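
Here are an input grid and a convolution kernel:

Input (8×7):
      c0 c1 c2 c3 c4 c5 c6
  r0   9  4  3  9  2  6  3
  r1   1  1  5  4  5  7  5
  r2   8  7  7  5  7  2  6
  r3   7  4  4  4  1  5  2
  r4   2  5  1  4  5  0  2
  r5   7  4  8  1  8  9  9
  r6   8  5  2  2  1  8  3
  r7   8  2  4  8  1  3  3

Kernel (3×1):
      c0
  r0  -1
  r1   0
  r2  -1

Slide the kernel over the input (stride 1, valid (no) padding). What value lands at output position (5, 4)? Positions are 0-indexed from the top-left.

-9

The receptive field on the input at this output position is [8 / 1 / 1]. Elementwise product with the kernel and sum: 8·-1 + 1·-1.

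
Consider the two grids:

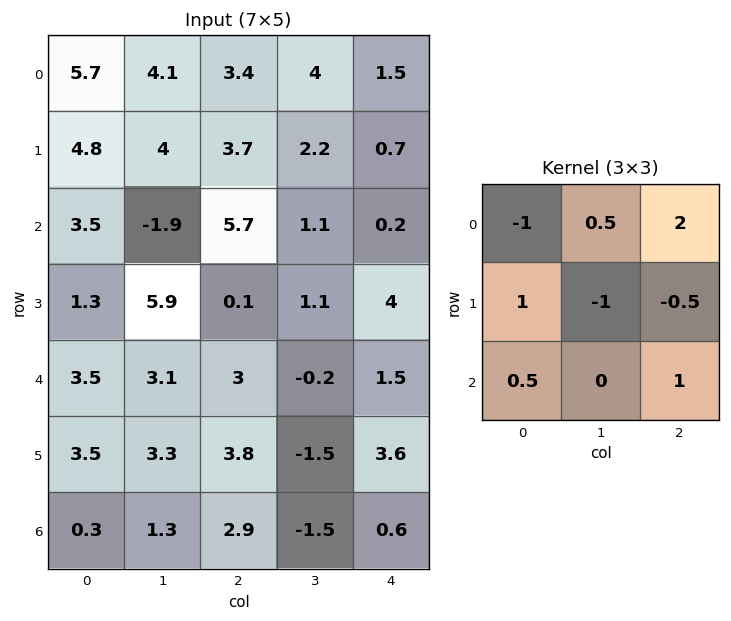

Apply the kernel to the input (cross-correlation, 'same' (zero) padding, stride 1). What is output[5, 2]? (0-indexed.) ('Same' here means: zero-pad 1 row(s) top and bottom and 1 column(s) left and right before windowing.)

The receptive field on the zero-padded input at this output position is [3.1 3 -0.2 / 3.3 3.8 -1.5 / 1.3 2.9 -1.5]. Elementwise product with the kernel and sum: 3.1·-1 + 3·0.5 + -0.2·2 + 3.3·1 + 3.8·-1 + -1.5·-0.5 + 1.3·0.5 + -1.5·1.

-2.6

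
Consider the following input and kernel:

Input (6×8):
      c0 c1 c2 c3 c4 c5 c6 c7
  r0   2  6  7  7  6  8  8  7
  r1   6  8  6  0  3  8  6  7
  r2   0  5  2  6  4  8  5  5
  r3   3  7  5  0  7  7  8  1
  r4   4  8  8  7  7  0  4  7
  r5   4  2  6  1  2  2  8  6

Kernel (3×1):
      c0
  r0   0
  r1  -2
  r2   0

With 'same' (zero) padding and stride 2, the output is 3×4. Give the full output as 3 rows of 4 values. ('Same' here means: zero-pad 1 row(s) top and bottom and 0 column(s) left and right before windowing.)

-4 -14 -12 -16
0 -4 -8 -10
-8 -16 -14 -8

Output[0,0]: The receptive field on the zero-padded input at this output position is [0 / 2 / 6]. Elementwise product with the kernel and sum: 2·-2.
Output[0,1]: The receptive field on the zero-padded input at this output position is [0 / 7 / 6]. Elementwise product with the kernel and sum: 7·-2.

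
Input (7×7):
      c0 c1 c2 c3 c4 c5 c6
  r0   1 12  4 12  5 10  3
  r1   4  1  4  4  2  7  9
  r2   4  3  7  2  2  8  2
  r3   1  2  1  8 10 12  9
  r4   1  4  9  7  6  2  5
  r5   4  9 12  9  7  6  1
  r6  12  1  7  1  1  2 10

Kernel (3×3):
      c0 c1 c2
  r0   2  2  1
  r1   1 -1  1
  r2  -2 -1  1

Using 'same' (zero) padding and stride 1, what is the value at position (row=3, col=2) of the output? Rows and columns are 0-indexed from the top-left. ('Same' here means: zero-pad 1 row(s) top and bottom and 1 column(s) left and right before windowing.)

21

The receptive field on the zero-padded input at this output position is [3 7 2 / 2 1 8 / 4 9 7]. Elementwise product with the kernel and sum: 3·2 + 7·2 + 2·1 + 2·1 + 1·-1 + 8·1 + 4·-2 + 9·-1 + 7·1.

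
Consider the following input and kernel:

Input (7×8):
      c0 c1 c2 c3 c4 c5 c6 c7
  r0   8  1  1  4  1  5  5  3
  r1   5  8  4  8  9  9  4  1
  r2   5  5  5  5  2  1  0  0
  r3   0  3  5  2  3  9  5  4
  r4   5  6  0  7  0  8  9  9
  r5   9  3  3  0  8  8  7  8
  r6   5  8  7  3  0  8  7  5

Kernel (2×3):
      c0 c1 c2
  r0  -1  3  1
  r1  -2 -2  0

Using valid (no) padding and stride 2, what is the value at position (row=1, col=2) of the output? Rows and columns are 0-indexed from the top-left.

-23

The receptive field on the input at this output position is [2 1 0 / 3 9 5]. Elementwise product with the kernel and sum: 2·-1 + 1·3 + 0·1 + 3·-2 + 9·-2.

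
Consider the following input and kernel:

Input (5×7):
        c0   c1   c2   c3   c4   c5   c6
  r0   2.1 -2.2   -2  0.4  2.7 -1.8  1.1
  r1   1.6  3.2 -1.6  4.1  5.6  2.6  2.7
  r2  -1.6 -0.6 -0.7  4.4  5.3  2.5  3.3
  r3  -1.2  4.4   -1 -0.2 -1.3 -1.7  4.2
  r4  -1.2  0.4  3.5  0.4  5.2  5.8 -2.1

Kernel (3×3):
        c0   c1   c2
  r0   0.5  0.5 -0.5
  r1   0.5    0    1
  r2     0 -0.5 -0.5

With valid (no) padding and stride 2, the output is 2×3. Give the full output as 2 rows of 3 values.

Output[0,0]: The receptive field on the input at this output position is [2.1 -2.2 -2 / 1.6 3.2 -1.6 / -1.6 -0.6 -0.7]. Elementwise product with the kernel and sum: 2.1·0.5 + -2.2·0.5 + -2·-0.5 + 1.6·0.5 + -1.6·1 + -0.6·-0.5 + -0.7·-0.5.
Output[0,1]: The receptive field on the input at this output position is [-2 0.4 2.7 / -1.6 4.1 5.6 / -0.7 4.4 5.3]. Elementwise product with the kernel and sum: -2·0.5 + 0.4·0.5 + 2.7·-0.5 + -1.6·0.5 + 5.6·1 + 4.4·-0.5 + 5.3·-0.5.

0.8 -2.2 2.5
-4.3 -5.4 3.95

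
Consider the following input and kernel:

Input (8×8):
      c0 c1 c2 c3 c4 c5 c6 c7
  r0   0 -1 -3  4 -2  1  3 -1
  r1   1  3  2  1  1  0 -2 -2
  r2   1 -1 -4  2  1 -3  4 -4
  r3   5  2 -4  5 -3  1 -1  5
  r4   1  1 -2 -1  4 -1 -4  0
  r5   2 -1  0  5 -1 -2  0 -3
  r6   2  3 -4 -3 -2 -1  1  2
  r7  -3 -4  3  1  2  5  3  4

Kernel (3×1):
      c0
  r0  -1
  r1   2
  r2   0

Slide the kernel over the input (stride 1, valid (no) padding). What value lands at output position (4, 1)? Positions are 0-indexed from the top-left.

-3

The receptive field on the input at this output position is [1 / -1 / 3]. Elementwise product with the kernel and sum: 1·-1 + -1·2.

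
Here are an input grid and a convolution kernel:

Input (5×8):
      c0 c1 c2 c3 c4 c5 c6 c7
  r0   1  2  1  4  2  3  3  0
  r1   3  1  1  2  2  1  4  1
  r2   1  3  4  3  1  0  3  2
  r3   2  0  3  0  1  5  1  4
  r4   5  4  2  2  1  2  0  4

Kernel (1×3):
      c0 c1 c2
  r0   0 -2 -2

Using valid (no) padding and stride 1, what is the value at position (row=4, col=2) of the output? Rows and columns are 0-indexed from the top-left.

-6

The receptive field on the input at this output position is [2 2 1]. Elementwise product with the kernel and sum: 2·-2 + 1·-2.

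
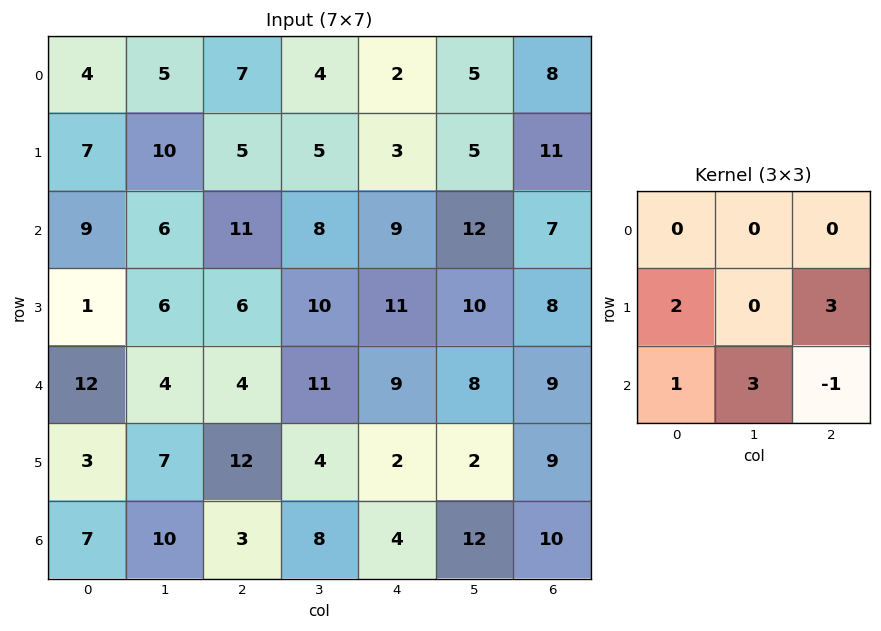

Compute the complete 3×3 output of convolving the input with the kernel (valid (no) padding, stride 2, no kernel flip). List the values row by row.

Output[0,0]: The receptive field on the input at this output position is [4 5 7 / 7 10 5 / 9 6 11]. Elementwise product with the kernel and sum: 7·2 + 5·3 + 9·1 + 6·3 + 11·-1.

45 45 77
40 73 70
76 53 61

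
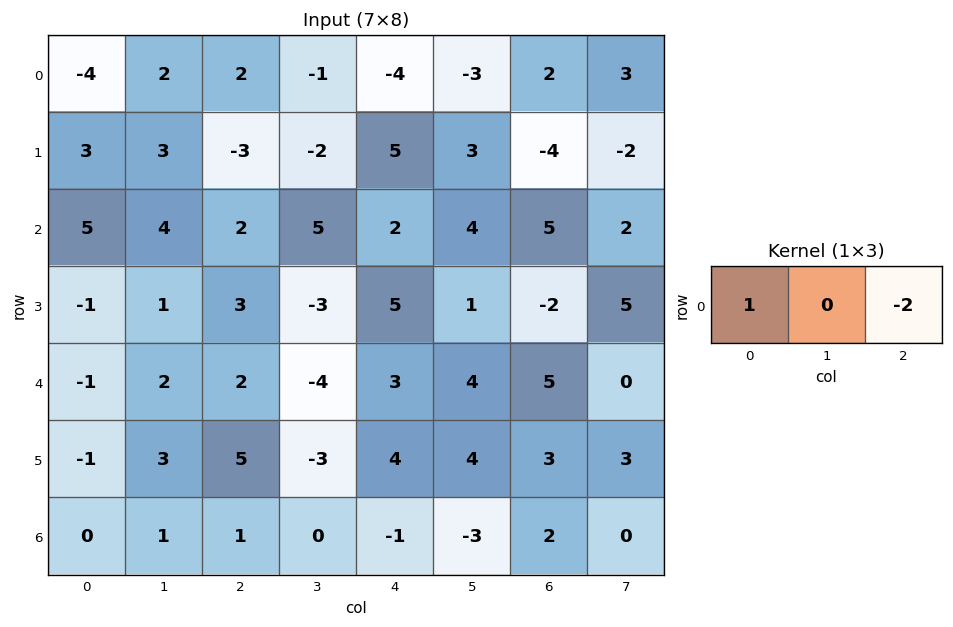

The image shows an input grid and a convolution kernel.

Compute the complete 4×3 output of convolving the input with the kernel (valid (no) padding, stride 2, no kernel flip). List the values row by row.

-8 10 -8
1 -2 -8
-5 -4 -7
-2 3 -5

Output[0,0]: The receptive field on the input at this output position is [-4 2 2]. Elementwise product with the kernel and sum: -4·1 + 2·-2.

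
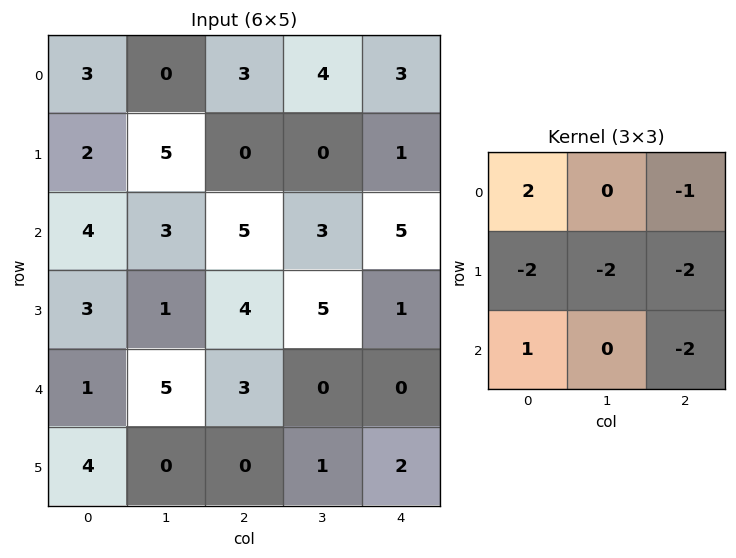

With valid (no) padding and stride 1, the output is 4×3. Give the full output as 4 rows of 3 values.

Output[0,0]: The receptive field on the input at this output position is [3 0 3 / 2 5 0 / 4 3 5]. Elementwise product with the kernel and sum: 3·2 + 3·-1 + 2·-2 + 5·-2 + 0·-2 + 4·1 + 5·-2.

-17 -17 -4
-25 -21 -25
-18 -12 -12
-12 -21 -3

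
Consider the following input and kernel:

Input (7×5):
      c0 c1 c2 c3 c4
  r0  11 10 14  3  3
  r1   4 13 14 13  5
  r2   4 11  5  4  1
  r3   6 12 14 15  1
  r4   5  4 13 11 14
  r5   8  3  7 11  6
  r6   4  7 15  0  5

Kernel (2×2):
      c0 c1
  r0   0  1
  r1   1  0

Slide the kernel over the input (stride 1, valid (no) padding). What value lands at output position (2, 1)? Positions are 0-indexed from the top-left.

The receptive field on the input at this output position is [11 5 / 12 14]. Elementwise product with the kernel and sum: 5·1 + 12·1.

17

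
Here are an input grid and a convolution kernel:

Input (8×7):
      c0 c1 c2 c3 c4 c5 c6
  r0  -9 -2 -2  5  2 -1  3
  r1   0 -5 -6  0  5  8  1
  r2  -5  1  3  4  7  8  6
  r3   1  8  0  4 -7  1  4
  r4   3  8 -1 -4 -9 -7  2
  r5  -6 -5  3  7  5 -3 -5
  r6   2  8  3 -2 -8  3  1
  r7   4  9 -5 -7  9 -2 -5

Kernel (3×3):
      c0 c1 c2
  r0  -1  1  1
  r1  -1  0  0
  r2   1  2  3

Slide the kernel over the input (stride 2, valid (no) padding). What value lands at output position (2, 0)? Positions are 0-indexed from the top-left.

37

The receptive field on the input at this output position is [3 8 -1 / -6 -5 3 / 2 8 3]. Elementwise product with the kernel and sum: 3·-1 + 8·1 + -1·1 + -6·-1 + 2·1 + 8·2 + 3·3.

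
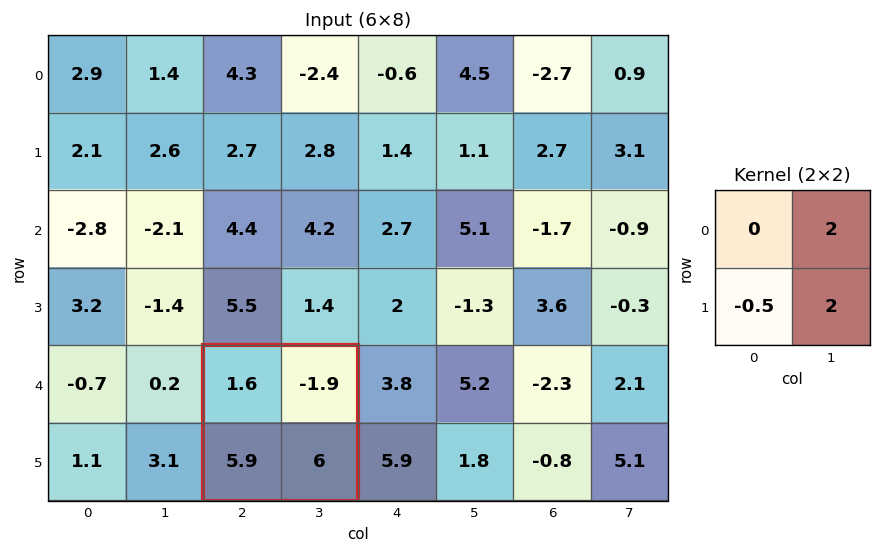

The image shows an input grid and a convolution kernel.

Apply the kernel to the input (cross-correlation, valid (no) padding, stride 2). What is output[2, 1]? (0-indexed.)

The receptive field on the input at this output position is [1.6 -1.9 / 5.9 6]. Elementwise product with the kernel and sum: -1.9·2 + 5.9·-0.5 + 6·2.

5.25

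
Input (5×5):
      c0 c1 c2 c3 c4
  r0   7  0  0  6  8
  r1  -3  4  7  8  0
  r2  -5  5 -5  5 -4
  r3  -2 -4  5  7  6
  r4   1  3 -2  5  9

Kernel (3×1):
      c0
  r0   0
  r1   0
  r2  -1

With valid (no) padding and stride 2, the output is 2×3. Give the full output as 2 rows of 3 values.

5 5 4
-1 2 -9

Output[0,0]: The receptive field on the input at this output position is [7 / -3 / -5]. Elementwise product with the kernel and sum: -5·-1.
Output[0,1]: The receptive field on the input at this output position is [0 / 7 / -5]. Elementwise product with the kernel and sum: -5·-1.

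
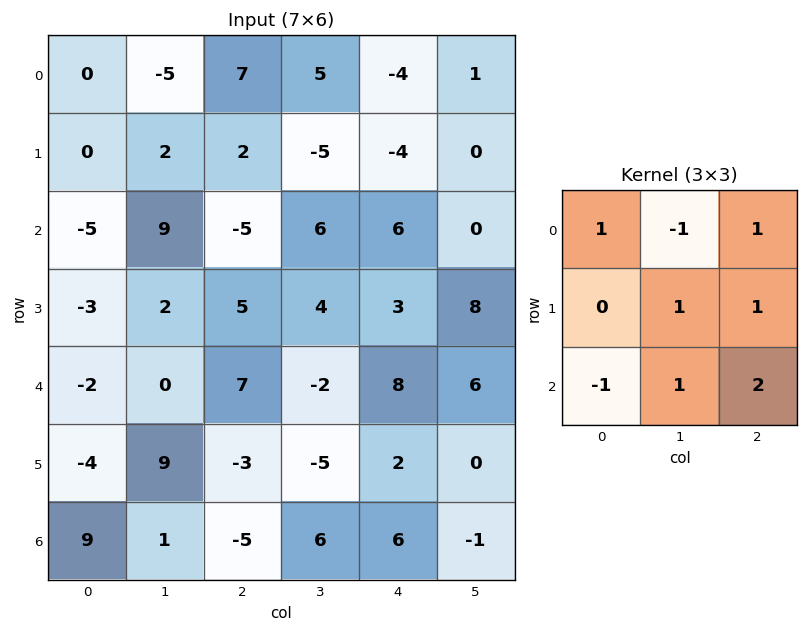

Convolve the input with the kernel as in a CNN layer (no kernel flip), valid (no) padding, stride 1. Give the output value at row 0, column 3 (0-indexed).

The receptive field on the input at this output position is [5 -4 1 / -5 -4 0 / 6 6 0]. Elementwise product with the kernel and sum: 5·1 + -4·-1 + 1·1 + -4·1 + 0·1 + 6·-1 + 6·1 + 0·2.

6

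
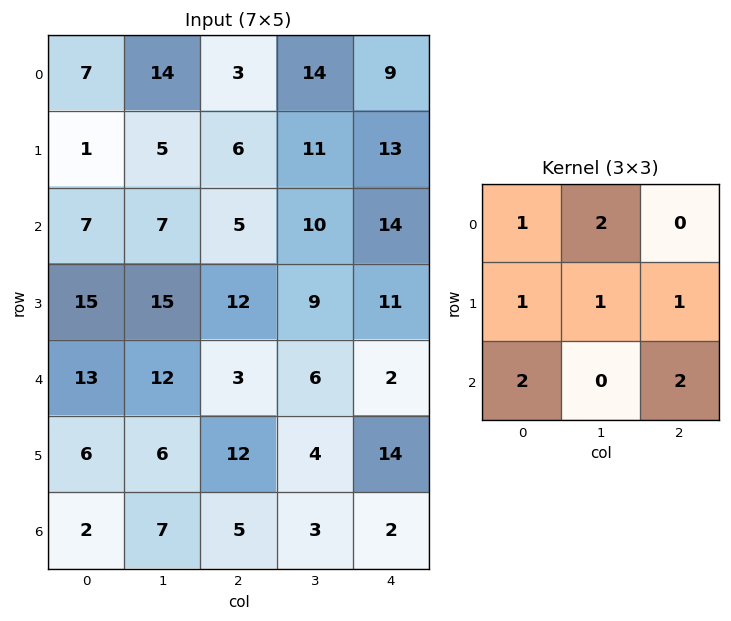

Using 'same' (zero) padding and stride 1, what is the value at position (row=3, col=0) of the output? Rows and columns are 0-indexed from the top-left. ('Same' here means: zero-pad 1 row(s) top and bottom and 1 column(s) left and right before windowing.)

The receptive field on the zero-padded input at this output position is [0 7 7 / 0 15 15 / 0 13 12]. Elementwise product with the kernel and sum: 0·1 + 7·2 + 0·1 + 15·1 + 15·1 + 0·2 + 12·2.

68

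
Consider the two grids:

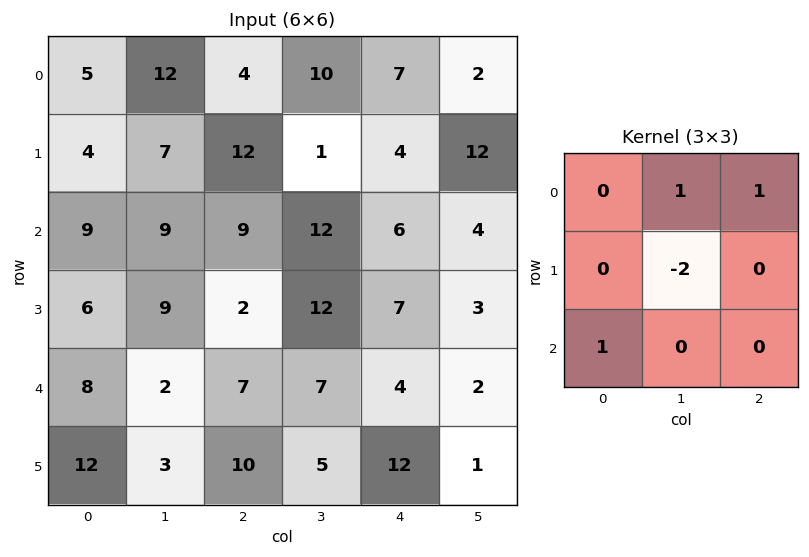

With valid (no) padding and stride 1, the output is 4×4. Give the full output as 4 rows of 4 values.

Output[0,0]: The receptive field on the input at this output position is [5 12 4 / 4 7 12 / 9 9 9]. Elementwise product with the kernel and sum: 12·1 + 4·1 + 7·-2 + 9·1.
Output[0,1]: The receptive field on the input at this output position is [12 4 10 / 7 12 1 / 9 9 12]. Elementwise product with the kernel and sum: 4·1 + 10·1 + 12·-2 + 9·1.

11 -1 24 13
7 4 -17 16
8 19 1 3
19 3 15 7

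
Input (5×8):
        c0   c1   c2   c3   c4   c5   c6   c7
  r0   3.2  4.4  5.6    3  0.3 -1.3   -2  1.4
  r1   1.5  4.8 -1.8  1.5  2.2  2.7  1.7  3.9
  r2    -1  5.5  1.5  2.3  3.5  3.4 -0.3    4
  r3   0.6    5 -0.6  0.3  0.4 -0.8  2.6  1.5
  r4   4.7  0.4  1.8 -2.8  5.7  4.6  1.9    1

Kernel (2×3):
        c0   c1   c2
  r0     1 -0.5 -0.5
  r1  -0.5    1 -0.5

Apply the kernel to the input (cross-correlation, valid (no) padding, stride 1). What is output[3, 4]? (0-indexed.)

0.3

The receptive field on the input at this output position is [0.4 -0.8 2.6 / 5.7 4.6 1.9]. Elementwise product with the kernel and sum: 0.4·1 + -0.8·-0.5 + 2.6·-0.5 + 5.7·-0.5 + 4.6·1 + 1.9·-0.5.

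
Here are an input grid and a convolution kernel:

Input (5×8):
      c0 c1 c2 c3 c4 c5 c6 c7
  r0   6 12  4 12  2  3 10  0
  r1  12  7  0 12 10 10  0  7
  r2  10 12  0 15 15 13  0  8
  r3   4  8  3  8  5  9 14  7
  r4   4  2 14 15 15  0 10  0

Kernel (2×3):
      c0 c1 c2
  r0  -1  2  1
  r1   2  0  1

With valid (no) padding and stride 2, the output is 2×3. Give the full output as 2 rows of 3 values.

Output[0,0]: The receptive field on the input at this output position is [6 12 4 / 12 7 0]. Elementwise product with the kernel and sum: 6·-1 + 12·2 + 4·1 + 12·2 + 0·1.

46 32 34
25 56 35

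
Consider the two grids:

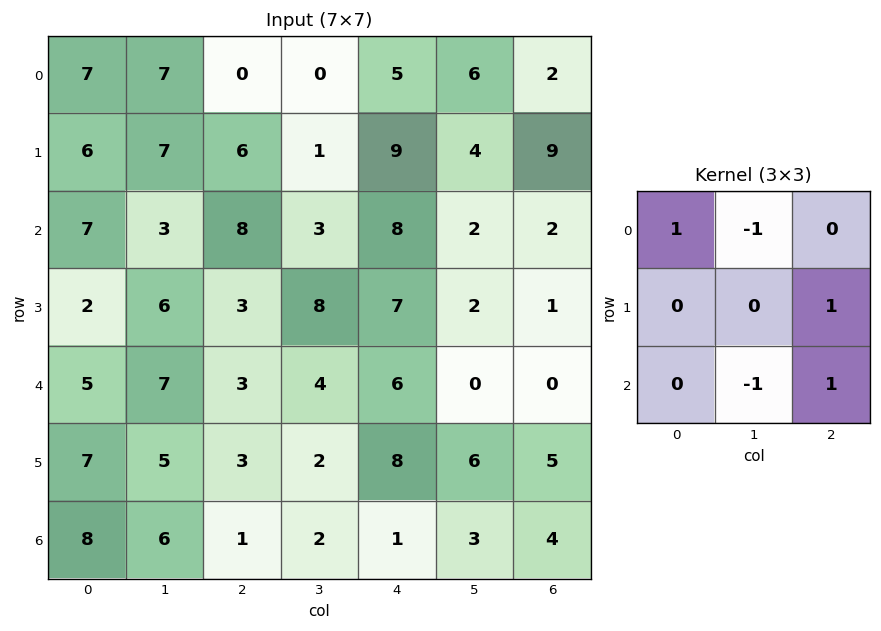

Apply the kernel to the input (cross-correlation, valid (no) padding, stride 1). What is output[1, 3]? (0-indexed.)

The receptive field on the input at this output position is [1 9 4 / 3 8 2 / 8 7 2]. Elementwise product with the kernel and sum: 1·1 + 9·-1 + 2·1 + 7·-1 + 2·1.

-11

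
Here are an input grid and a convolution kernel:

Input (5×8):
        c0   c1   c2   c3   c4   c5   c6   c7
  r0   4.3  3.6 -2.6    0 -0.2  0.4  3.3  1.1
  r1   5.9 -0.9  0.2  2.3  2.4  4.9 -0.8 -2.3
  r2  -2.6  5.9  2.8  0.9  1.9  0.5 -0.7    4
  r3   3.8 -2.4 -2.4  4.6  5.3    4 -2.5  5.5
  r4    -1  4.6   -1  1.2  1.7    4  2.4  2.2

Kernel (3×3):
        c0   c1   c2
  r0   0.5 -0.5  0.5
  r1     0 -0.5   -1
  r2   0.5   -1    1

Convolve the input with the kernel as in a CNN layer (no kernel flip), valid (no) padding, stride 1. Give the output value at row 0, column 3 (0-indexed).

-6.75

The receptive field on the input at this output position is [0 -0.2 0.4 / 2.3 2.4 4.9 / 0.9 1.9 0.5]. Elementwise product with the kernel and sum: 0·0.5 + -0.2·-0.5 + 0.4·0.5 + 2.4·-0.5 + 4.9·-1 + 0.9·0.5 + 1.9·-1 + 0.5·1.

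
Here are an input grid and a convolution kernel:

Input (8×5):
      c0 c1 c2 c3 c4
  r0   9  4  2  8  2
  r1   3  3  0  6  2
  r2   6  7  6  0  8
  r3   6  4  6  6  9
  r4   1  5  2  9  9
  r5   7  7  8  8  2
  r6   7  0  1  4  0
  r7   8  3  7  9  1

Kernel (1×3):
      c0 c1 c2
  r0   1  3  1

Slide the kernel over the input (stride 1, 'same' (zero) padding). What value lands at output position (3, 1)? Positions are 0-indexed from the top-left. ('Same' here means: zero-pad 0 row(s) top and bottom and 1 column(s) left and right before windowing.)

24

The receptive field on the zero-padded input at this output position is [6 4 6]. Elementwise product with the kernel and sum: 6·1 + 4·3 + 6·1.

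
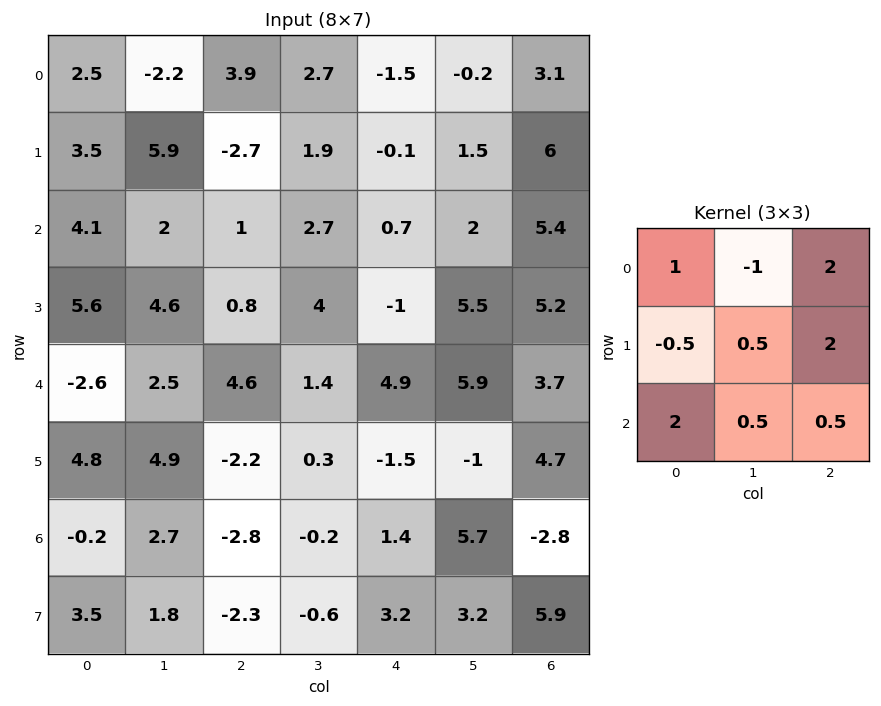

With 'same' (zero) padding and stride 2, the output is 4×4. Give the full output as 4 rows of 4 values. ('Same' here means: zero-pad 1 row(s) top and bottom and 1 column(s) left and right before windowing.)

Output[0,0]: The receptive field on the zero-padded input at this output position is [0 0 0 / 0 2.5 -2.2 / 0 3.5 5.9]. Elementwise product with the kernel and sum: 0·1 + 0·-1 + 0·2 + 0·-0.5 + 2.5·0.5 + -2.2·2 + 0·2 + 3.5·0.5 + 5.9·0.5.
Output[0,1]: The receptive field on the zero-padded input at this output position is [0 0 0 / -2.2 3.9 2.7 / 5.9 -2.7 1.9]. Elementwise product with the kernel and sum: 0·1 + 0·-1 + 0·2 + -2.2·-0.5 + 3.9·0.5 + 2.7·2 + 5.9·2 + -2.7·0.5 + 1.9·0.5.

1.55 19.85 2 7.65
19.45 28.9 18.25 10.8
12.15 24.5 28.9 -0.45
12.95 6.7 14 -0.6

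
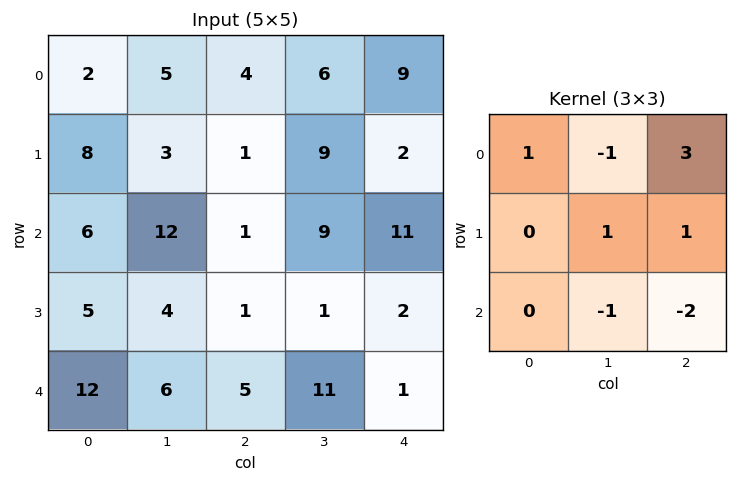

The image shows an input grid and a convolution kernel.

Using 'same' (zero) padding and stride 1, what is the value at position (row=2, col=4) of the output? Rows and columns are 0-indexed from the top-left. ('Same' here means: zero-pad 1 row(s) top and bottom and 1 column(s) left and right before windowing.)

The receptive field on the zero-padded input at this output position is [9 2 0 / 9 11 0 / 1 2 0]. Elementwise product with the kernel and sum: 9·1 + 2·-1 + 0·3 + 11·1 + 0·1 + 2·-1 + 0·-2.

16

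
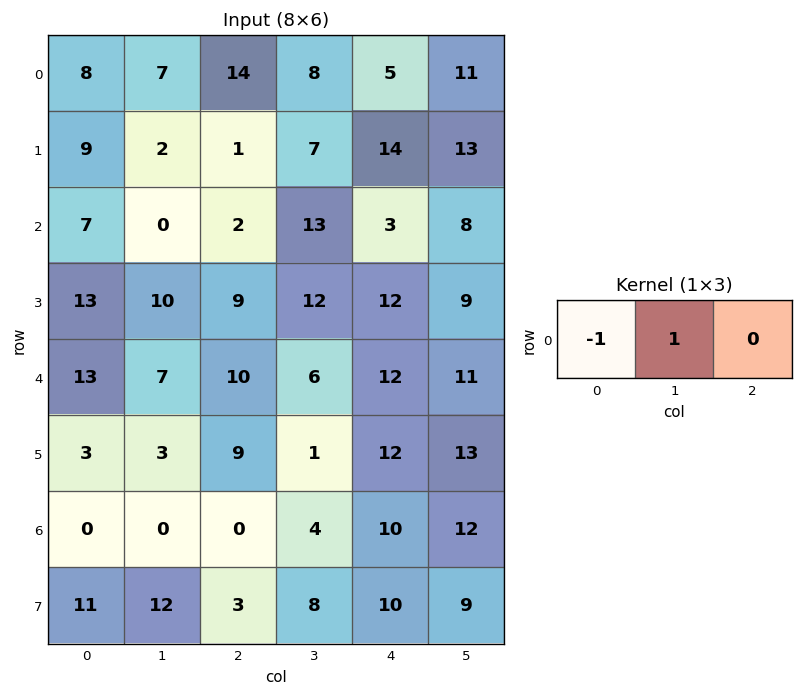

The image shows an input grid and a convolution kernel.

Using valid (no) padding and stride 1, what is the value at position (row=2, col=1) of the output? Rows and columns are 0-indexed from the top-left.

2

The receptive field on the input at this output position is [0 2 13]. Elementwise product with the kernel and sum: 0·-1 + 2·1.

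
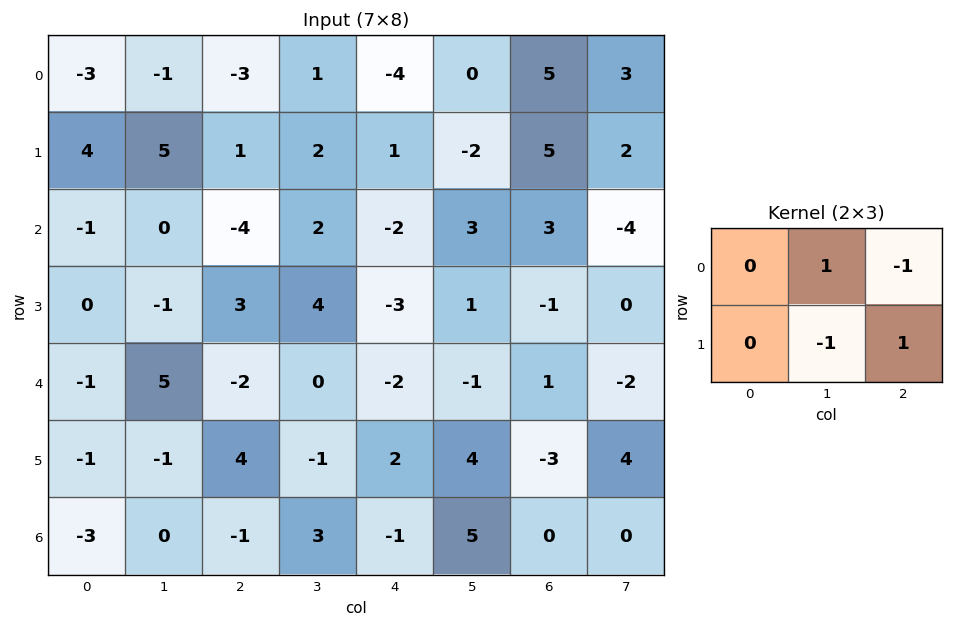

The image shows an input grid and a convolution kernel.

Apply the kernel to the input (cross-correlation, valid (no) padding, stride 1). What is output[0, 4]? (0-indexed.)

2

The receptive field on the input at this output position is [-4 0 5 / 1 -2 5]. Elementwise product with the kernel and sum: 0·1 + 5·-1 + -2·-1 + 5·1.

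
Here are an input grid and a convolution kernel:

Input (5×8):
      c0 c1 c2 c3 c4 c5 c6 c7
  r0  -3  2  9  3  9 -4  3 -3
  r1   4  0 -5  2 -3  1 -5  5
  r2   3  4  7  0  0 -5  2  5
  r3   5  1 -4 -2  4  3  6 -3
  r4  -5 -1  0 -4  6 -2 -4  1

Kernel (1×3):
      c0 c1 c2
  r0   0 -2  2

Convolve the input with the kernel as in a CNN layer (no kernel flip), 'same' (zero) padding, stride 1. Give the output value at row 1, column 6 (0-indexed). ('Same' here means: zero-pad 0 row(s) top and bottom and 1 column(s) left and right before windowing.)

20

The receptive field on the zero-padded input at this output position is [1 -5 5]. Elementwise product with the kernel and sum: -5·-2 + 5·2.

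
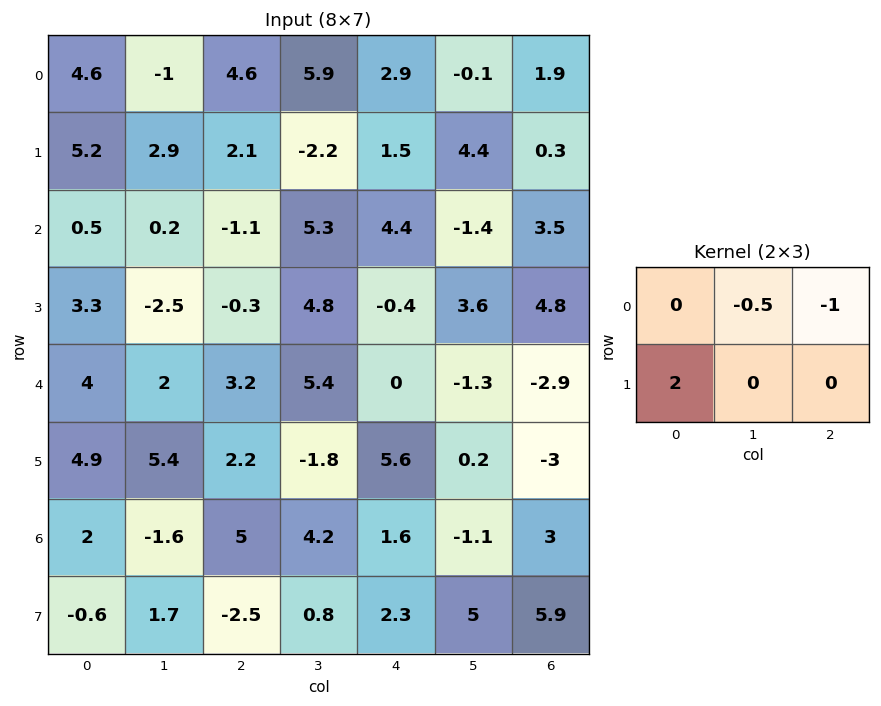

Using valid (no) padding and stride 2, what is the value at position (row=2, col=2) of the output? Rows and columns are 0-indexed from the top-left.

The receptive field on the input at this output position is [0 -1.3 -2.9 / 5.6 0.2 -3]. Elementwise product with the kernel and sum: -1.3·-0.5 + -2.9·-1 + 5.6·2.

14.75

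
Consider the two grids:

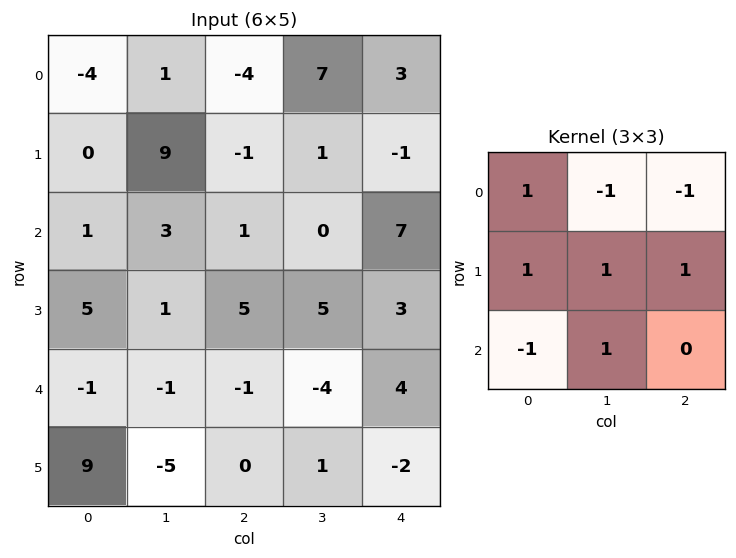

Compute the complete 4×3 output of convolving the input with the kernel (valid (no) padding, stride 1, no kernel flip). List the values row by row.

9 5 -16
-7 17 7
8 13 4
-18 -10 -3

Output[0,0]: The receptive field on the input at this output position is [-4 1 -4 / 0 9 -1 / 1 3 1]. Elementwise product with the kernel and sum: -4·1 + 1·-1 + -4·-1 + 0·1 + 9·1 + -1·1 + 1·-1 + 3·1.
Output[0,1]: The receptive field on the input at this output position is [1 -4 7 / 9 -1 1 / 3 1 0]. Elementwise product with the kernel and sum: 1·1 + -4·-1 + 7·-1 + 9·1 + -1·1 + 1·1 + 3·-1 + 1·1.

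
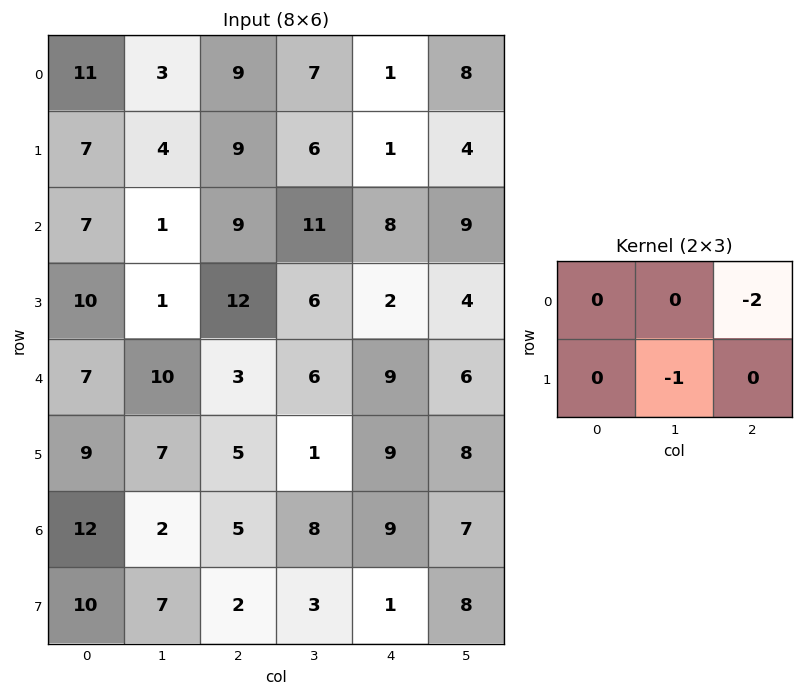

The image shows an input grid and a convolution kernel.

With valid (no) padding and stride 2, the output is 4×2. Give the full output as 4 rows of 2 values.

-22 -8
-19 -22
-13 -19
-17 -21

Output[0,0]: The receptive field on the input at this output position is [11 3 9 / 7 4 9]. Elementwise product with the kernel and sum: 9·-2 + 4·-1.
Output[0,1]: The receptive field on the input at this output position is [9 7 1 / 9 6 1]. Elementwise product with the kernel and sum: 1·-2 + 6·-1.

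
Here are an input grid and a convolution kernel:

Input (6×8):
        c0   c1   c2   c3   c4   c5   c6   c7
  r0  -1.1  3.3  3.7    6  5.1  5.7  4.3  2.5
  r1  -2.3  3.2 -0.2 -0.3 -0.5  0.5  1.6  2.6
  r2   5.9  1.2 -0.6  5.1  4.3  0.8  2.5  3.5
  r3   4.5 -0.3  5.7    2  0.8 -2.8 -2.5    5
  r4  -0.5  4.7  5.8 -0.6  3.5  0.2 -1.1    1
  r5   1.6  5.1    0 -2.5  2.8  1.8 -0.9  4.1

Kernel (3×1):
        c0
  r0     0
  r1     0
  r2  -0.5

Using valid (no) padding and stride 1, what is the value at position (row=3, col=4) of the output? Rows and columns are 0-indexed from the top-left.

-1.4

The receptive field on the input at this output position is [0.8 / 3.5 / 2.8]. Elementwise product with the kernel and sum: 2.8·-0.5.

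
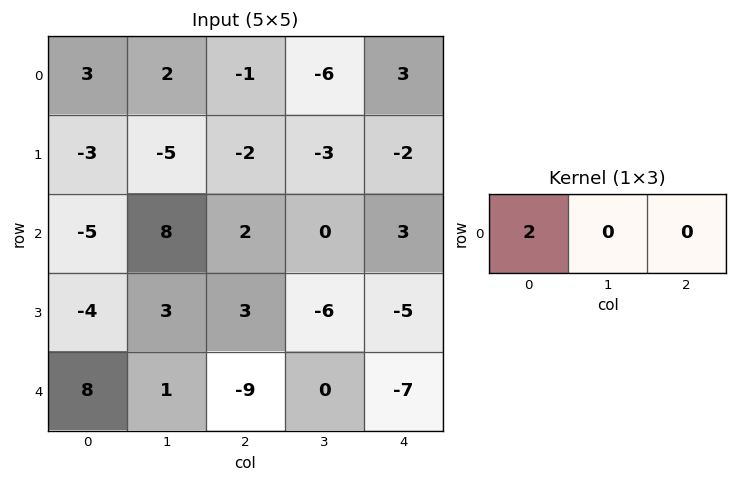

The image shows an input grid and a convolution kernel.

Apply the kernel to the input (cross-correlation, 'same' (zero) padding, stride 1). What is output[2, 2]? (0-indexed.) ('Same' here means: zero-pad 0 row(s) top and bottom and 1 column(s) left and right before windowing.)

16

The receptive field on the zero-padded input at this output position is [8 2 0]. Elementwise product with the kernel and sum: 8·2.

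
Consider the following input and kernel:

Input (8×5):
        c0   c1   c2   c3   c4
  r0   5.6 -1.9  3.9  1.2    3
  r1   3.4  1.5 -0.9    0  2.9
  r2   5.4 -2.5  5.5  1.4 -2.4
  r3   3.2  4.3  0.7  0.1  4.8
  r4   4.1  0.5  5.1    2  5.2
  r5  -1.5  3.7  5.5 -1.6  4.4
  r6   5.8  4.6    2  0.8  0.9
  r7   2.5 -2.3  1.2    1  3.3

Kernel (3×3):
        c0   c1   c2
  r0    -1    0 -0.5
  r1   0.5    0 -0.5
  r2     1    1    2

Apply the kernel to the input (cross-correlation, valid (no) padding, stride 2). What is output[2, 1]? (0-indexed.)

-2.55

The receptive field on the input at this output position is [5.1 2 5.2 / 5.5 -1.6 4.4 / 2 0.8 0.9]. Elementwise product with the kernel and sum: 5.1·-1 + 5.2·-0.5 + 5.5·0.5 + 4.4·-0.5 + 2·1 + 0.8·1 + 0.9·2.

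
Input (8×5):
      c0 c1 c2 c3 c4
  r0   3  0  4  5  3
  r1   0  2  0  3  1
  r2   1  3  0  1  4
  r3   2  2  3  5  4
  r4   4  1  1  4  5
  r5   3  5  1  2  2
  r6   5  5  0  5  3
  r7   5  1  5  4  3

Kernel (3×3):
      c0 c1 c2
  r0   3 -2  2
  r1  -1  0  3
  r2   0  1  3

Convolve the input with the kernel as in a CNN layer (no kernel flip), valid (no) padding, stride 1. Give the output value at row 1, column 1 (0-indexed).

30

The receptive field on the input at this output position is [2 0 3 / 3 0 1 / 2 3 5]. Elementwise product with the kernel and sum: 2·3 + 0·-2 + 3·2 + 3·-1 + 1·3 + 3·1 + 5·3.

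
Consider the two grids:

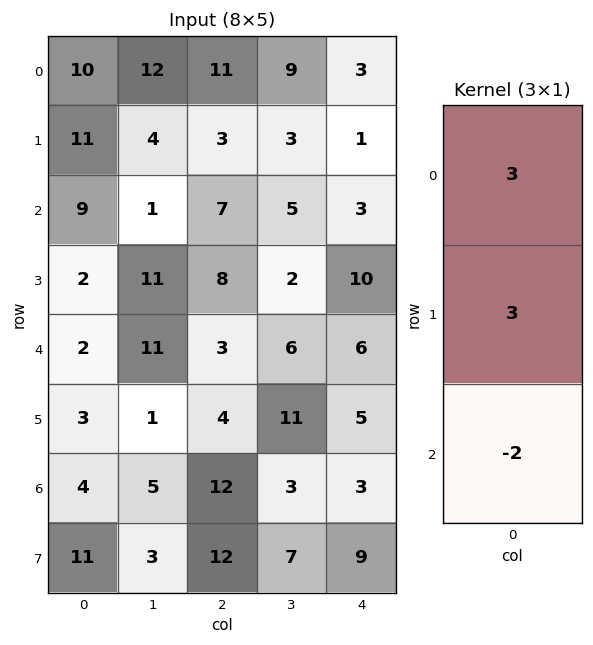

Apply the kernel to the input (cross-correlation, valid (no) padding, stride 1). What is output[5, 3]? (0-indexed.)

The receptive field on the input at this output position is [11 / 3 / 7]. Elementwise product with the kernel and sum: 11·3 + 3·3 + 7·-2.

28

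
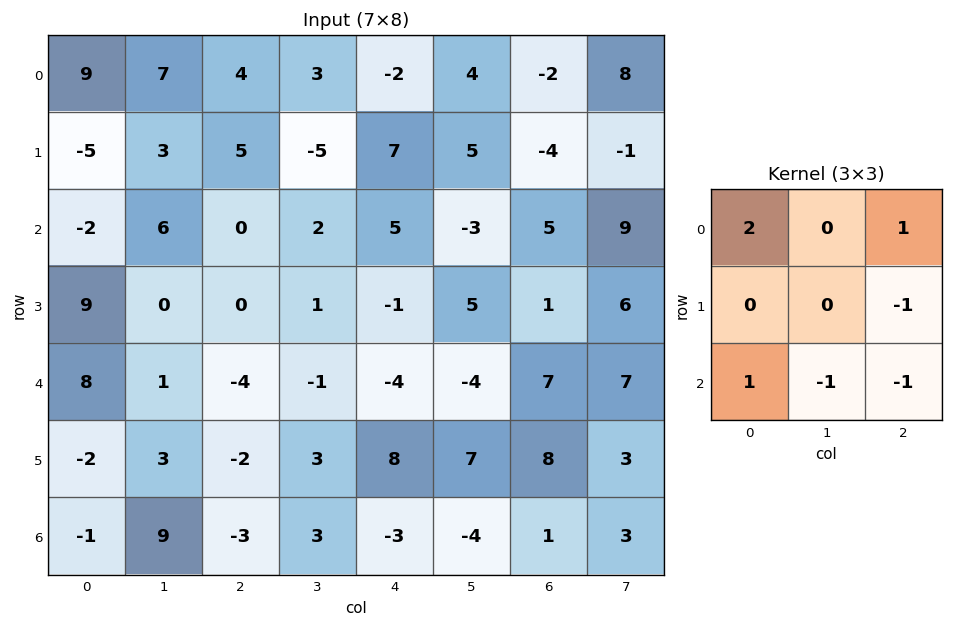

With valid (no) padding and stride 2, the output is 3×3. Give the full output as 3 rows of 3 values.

Output[0,0]: The receptive field on the input at this output position is [9 7 4 / -5 3 5 / -2 6 0]. Elementwise product with the kernel and sum: 9·2 + 4·1 + 5·-1 + -2·1 + 6·-1 + 0·-1.

9 -8 1
7 7 7
7 -23 -9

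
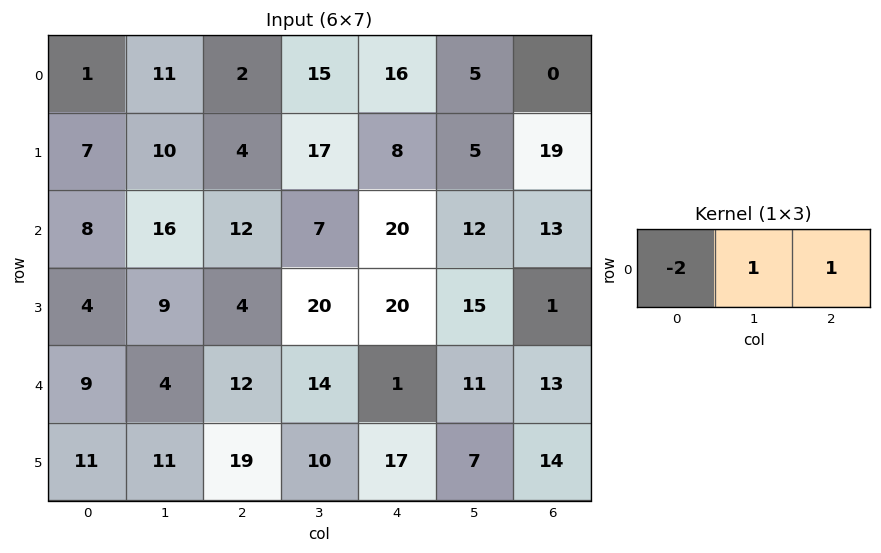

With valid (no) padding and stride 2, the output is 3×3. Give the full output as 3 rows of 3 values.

Output[0,0]: The receptive field on the input at this output position is [1 11 2]. Elementwise product with the kernel and sum: 1·-2 + 11·1 + 2·1.
Output[0,1]: The receptive field on the input at this output position is [2 15 16]. Elementwise product with the kernel and sum: 2·-2 + 15·1 + 16·1.

11 27 -27
12 3 -15
-2 -9 22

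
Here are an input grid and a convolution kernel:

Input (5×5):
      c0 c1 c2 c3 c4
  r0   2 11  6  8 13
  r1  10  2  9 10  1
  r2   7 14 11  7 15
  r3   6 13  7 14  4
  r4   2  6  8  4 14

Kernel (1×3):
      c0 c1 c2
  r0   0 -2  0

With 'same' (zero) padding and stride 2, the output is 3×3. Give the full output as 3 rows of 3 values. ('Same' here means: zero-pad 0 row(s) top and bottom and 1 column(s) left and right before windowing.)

Output[0,0]: The receptive field on the zero-padded input at this output position is [0 2 11]. Elementwise product with the kernel and sum: 2·-2.
Output[0,1]: The receptive field on the zero-padded input at this output position is [11 6 8]. Elementwise product with the kernel and sum: 6·-2.

-4 -12 -26
-14 -22 -30
-4 -16 -28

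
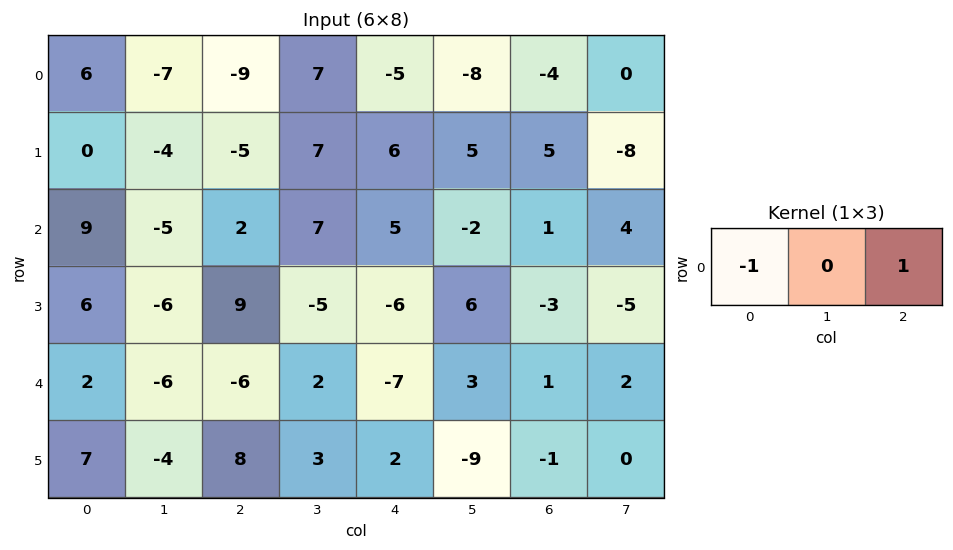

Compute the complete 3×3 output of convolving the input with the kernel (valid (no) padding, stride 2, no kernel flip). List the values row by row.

Output[0,0]: The receptive field on the input at this output position is [6 -7 -9]. Elementwise product with the kernel and sum: 6·-1 + -9·1.

-15 4 1
-7 3 -4
-8 -1 8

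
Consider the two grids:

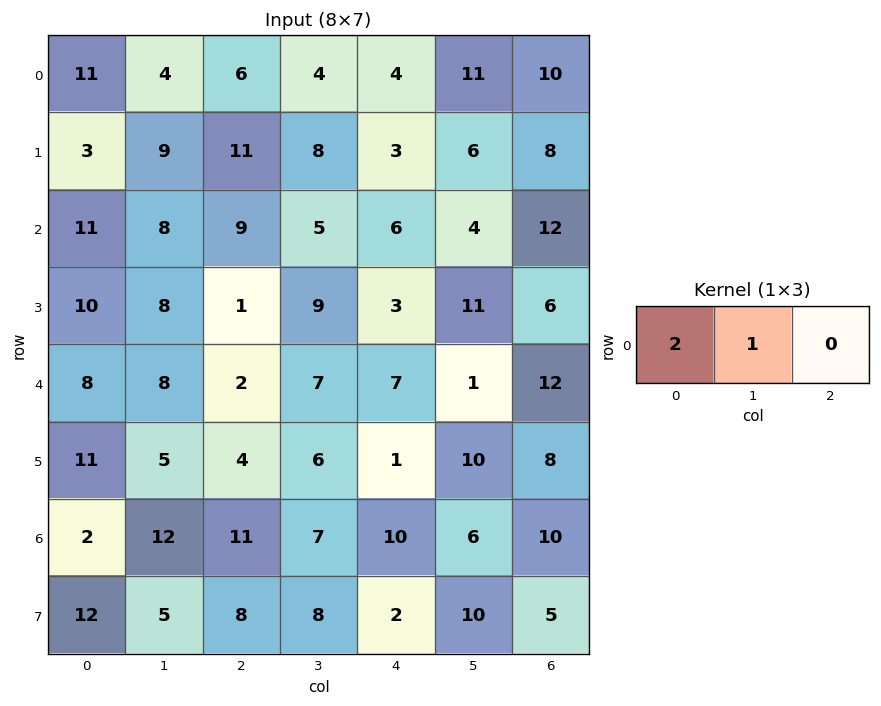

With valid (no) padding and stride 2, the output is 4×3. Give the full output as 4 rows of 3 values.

Output[0,0]: The receptive field on the input at this output position is [11 4 6]. Elementwise product with the kernel and sum: 11·2 + 4·1.
Output[0,1]: The receptive field on the input at this output position is [6 4 4]. Elementwise product with the kernel and sum: 6·2 + 4·1.

26 16 19
30 23 16
24 11 15
16 29 26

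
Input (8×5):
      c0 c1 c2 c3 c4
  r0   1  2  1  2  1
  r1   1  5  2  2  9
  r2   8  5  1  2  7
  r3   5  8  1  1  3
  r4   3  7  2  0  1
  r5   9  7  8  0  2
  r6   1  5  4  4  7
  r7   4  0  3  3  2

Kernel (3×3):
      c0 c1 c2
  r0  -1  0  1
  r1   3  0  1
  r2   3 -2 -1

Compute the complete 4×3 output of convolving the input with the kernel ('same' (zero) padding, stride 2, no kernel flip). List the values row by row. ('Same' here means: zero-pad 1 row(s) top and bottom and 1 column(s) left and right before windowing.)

Output[0,0]: The receptive field on the zero-padded input at this output position is [0 0 0 / 0 1 2 / 0 1 5]. Elementwise product with the kernel and sum: 0·-1 + 0·1 + 0·3 + 2·1 + 0·3 + 1·-2 + 5·-1.
Output[0,1]: The receptive field on the zero-padded input at this output position is [0 0 0 / 2 1 2 / 5 2 2]. Elementwise product with the kernel and sum: 0·-1 + 0·1 + 2·3 + 2·1 + 5·3 + 2·-2 + 2·-1.

-5 17 -6
-8 35 1
-10 19 -5
4 3 17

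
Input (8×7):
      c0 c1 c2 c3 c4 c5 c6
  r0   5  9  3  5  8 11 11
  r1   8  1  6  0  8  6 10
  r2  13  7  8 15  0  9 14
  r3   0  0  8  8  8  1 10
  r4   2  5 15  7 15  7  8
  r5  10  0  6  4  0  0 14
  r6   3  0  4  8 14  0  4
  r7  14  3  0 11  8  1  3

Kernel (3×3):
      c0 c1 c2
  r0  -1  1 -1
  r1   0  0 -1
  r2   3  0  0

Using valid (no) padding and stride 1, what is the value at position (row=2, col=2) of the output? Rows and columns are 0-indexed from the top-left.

The receptive field on the input at this output position is [8 15 0 / 8 8 8 / 15 7 15]. Elementwise product with the kernel and sum: 8·-1 + 15·1 + 0·-1 + 8·-1 + 15·3.

44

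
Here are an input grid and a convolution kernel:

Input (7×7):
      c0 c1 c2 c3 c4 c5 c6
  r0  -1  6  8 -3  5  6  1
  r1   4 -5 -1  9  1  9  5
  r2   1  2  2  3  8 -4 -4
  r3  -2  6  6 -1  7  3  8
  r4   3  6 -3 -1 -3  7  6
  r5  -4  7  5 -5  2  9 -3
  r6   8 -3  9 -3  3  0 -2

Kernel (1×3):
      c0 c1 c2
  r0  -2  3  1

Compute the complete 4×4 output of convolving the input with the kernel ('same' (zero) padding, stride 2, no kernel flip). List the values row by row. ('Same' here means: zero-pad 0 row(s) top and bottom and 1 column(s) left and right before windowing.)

3 9 27 -9
5 5 14 -4
15 -22 0 4
21 30 15 -6

Output[0,0]: The receptive field on the zero-padded input at this output position is [0 -1 6]. Elementwise product with the kernel and sum: 0·-2 + -1·3 + 6·1.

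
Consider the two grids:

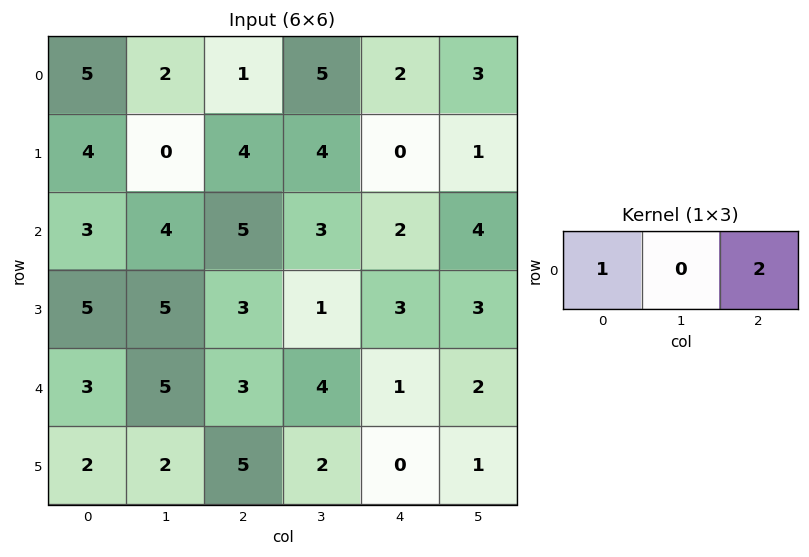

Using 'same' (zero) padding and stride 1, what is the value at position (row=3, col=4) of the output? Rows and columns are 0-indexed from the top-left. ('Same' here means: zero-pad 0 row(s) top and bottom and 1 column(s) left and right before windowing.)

7

The receptive field on the zero-padded input at this output position is [1 3 3]. Elementwise product with the kernel and sum: 1·1 + 3·2.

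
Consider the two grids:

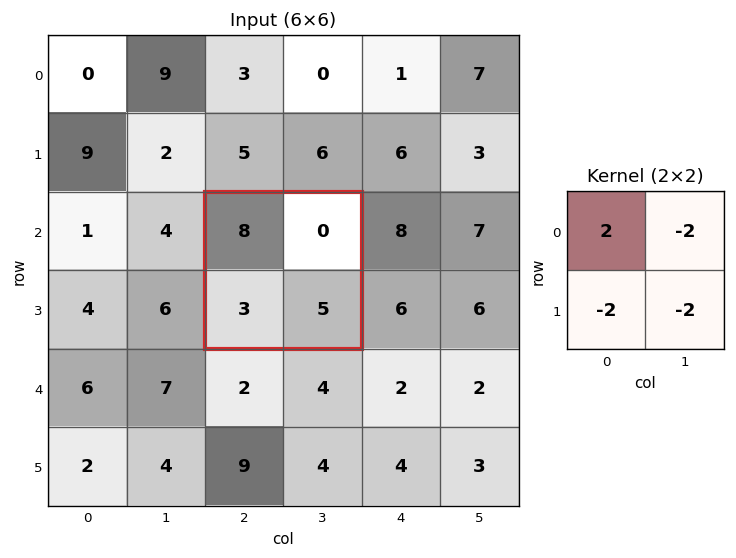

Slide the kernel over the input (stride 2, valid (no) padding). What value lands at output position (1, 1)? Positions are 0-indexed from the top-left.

0

The receptive field on the input at this output position is [8 0 / 3 5]. Elementwise product with the kernel and sum: 8·2 + 0·-2 + 3·-2 + 5·-2.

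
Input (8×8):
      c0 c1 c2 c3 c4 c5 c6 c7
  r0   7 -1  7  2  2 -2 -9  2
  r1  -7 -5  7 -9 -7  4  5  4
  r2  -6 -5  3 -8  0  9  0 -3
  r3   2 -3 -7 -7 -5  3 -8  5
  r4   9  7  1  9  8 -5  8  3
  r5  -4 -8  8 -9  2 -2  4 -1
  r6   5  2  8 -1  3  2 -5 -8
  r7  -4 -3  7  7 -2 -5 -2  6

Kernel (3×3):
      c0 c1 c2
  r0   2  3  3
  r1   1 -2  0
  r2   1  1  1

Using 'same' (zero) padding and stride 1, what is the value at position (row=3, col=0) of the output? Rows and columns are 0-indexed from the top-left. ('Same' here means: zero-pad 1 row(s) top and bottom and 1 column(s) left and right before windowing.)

-21

The receptive field on the zero-padded input at this output position is [0 -6 -5 / 0 2 -3 / 0 9 7]. Elementwise product with the kernel and sum: 0·2 + -6·3 + -5·3 + 0·1 + 2·-2 + 0·1 + 9·1 + 7·1.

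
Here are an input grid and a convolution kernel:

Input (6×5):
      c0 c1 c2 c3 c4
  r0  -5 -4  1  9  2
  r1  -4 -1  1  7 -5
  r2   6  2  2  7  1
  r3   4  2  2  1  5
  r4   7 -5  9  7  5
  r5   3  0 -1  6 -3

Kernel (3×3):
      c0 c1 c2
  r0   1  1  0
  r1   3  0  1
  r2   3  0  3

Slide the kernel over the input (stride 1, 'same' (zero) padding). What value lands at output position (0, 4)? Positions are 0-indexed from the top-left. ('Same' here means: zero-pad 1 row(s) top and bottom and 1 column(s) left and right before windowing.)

48

The receptive field on the zero-padded input at this output position is [0 0 0 / 9 2 0 / 7 -5 0]. Elementwise product with the kernel and sum: 0·1 + 0·1 + 9·3 + 0·1 + 7·3 + 0·3.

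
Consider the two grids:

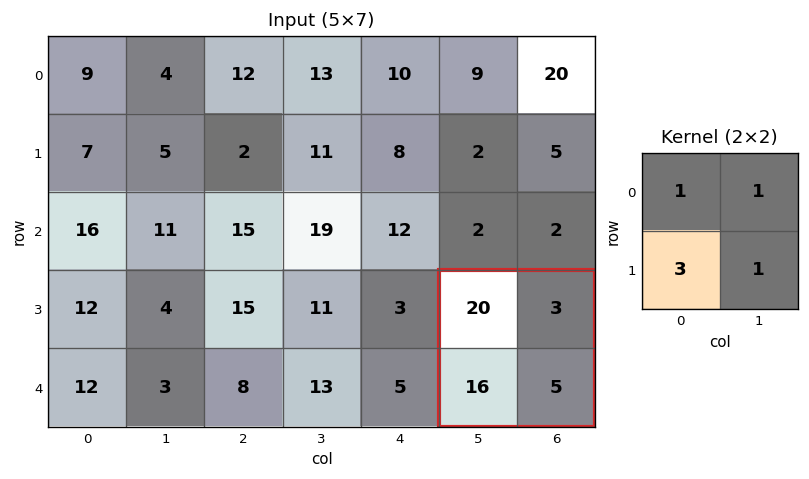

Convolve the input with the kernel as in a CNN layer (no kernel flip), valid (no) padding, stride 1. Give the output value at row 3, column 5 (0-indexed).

The receptive field on the input at this output position is [20 3 / 16 5]. Elementwise product with the kernel and sum: 20·1 + 3·1 + 16·3 + 5·1.

76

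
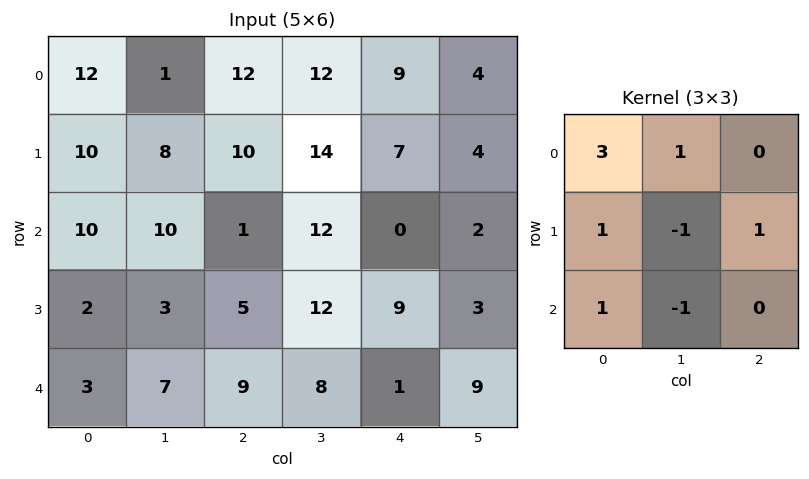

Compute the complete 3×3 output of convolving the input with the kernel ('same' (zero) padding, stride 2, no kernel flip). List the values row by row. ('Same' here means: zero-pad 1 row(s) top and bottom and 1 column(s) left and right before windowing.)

-21 -1 14
8 53 66
6 20 61

Output[0,0]: The receptive field on the zero-padded input at this output position is [0 0 0 / 0 12 1 / 0 10 8]. Elementwise product with the kernel and sum: 0·3 + 0·1 + 0·1 + 12·-1 + 1·1 + 0·1 + 10·-1.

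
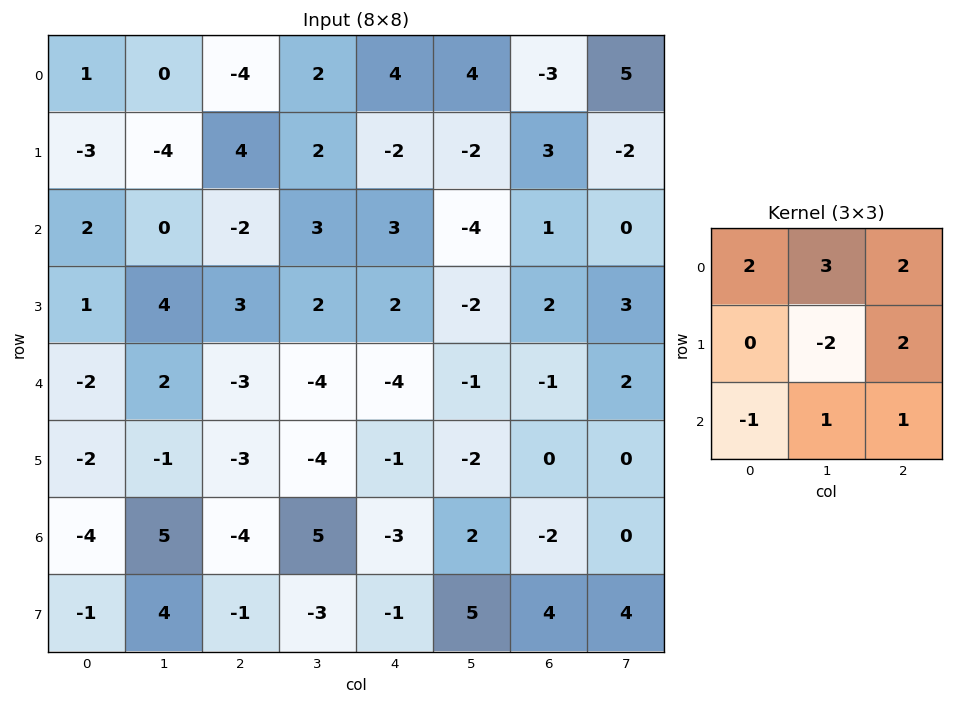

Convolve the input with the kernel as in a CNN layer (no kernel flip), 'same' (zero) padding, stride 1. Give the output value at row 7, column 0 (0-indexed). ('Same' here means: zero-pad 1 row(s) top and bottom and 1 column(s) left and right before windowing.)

The receptive field on the zero-padded input at this output position is [0 -4 5 / 0 -1 4 / 0 0 0]. Elementwise product with the kernel and sum: 0·2 + -4·3 + 5·2 + -1·-2 + 4·2 + 0·-1 + 0·1 + 0·1.

8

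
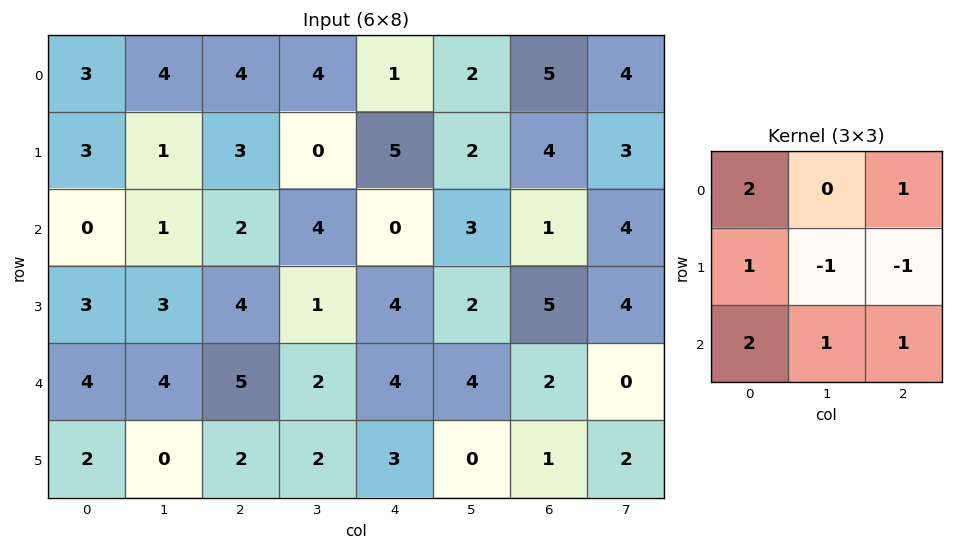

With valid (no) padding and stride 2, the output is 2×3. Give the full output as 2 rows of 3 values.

12 15 10
15 19 12

Output[0,0]: The receptive field on the input at this output position is [3 4 4 / 3 1 3 / 0 1 2]. Elementwise product with the kernel and sum: 3·2 + 4·1 + 3·1 + 1·-1 + 3·-1 + 0·2 + 1·1 + 2·1.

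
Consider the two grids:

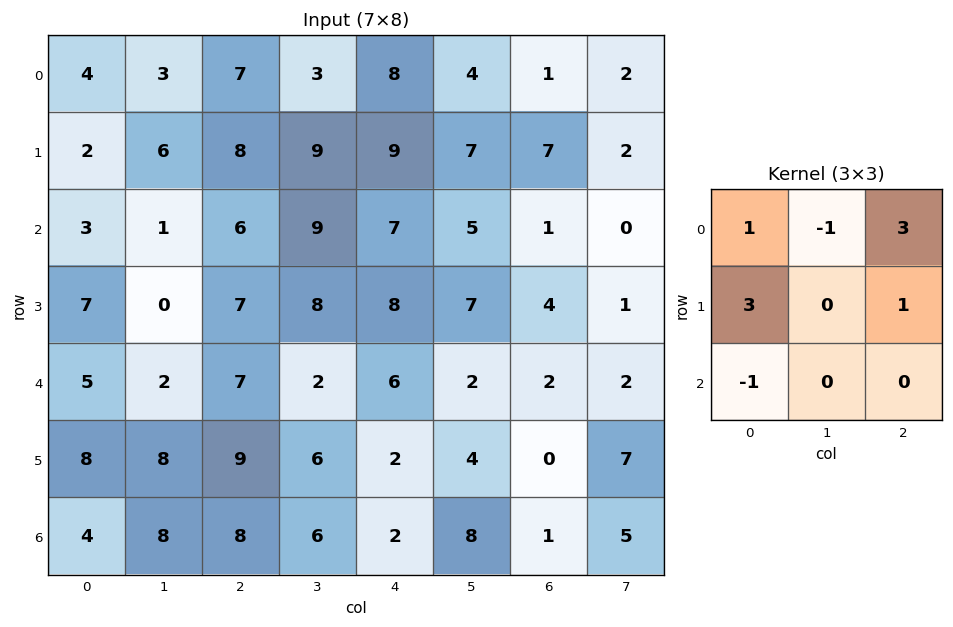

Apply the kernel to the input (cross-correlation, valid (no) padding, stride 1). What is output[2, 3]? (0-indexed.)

46

The receptive field on the input at this output position is [9 7 5 / 8 8 7 / 2 6 2]. Elementwise product with the kernel and sum: 9·1 + 7·-1 + 5·3 + 8·3 + 7·1 + 2·-1.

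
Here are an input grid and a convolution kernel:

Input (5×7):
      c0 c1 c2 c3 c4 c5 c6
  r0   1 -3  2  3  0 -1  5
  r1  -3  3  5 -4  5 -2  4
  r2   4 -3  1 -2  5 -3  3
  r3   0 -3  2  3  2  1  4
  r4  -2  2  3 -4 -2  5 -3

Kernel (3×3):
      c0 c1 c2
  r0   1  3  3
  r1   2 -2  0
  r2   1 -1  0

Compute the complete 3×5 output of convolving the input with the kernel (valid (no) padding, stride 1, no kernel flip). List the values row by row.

Output[0,0]: The receptive field on the input at this output position is [1 -3 2 / -3 3 5 / 4 -3 1]. Elementwise product with the kernel and sum: 1·1 + -3·3 + 2·3 + -3·2 + 3·-2 + 4·1 + -3·-1.

-7 4 32 -25 34
38 -7 13 -8 28
0 -17 15 4 0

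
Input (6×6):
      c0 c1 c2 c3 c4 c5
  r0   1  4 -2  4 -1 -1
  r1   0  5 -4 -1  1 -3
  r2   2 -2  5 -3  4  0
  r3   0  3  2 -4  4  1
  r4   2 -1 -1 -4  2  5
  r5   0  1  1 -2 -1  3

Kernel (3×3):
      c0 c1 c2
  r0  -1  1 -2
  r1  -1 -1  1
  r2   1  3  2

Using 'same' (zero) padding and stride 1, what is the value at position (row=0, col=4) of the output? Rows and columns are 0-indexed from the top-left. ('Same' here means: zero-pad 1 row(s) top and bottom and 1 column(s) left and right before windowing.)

The receptive field on the zero-padded input at this output position is [0 0 0 / 4 -1 -1 / -1 1 -3]. Elementwise product with the kernel and sum: 0·-1 + 0·1 + 0·-2 + 4·-1 + -1·-1 + -1·1 + -1·1 + 1·3 + -3·2.

-8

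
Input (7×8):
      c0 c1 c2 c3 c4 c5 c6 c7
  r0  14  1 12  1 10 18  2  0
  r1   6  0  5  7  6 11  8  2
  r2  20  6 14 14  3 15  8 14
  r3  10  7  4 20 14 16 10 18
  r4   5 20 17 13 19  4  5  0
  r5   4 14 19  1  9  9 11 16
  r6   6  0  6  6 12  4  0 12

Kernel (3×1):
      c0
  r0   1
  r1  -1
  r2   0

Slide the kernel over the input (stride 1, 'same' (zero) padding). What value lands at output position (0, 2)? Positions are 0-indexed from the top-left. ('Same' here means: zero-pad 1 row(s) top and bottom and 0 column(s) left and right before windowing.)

-12

The receptive field on the zero-padded input at this output position is [0 / 12 / 5]. Elementwise product with the kernel and sum: 0·1 + 12·-1.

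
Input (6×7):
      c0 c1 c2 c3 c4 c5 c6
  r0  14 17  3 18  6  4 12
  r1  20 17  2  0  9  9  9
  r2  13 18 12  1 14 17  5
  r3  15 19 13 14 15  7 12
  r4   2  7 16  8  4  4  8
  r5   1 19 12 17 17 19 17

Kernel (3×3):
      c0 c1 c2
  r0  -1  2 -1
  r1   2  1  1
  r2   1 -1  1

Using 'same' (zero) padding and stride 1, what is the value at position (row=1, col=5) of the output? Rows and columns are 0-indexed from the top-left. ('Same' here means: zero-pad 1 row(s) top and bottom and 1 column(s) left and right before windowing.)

28

The receptive field on the zero-padded input at this output position is [6 4 12 / 9 9 9 / 14 17 5]. Elementwise product with the kernel and sum: 6·-1 + 4·2 + 12·-1 + 9·2 + 9·1 + 9·1 + 14·1 + 17·-1 + 5·1.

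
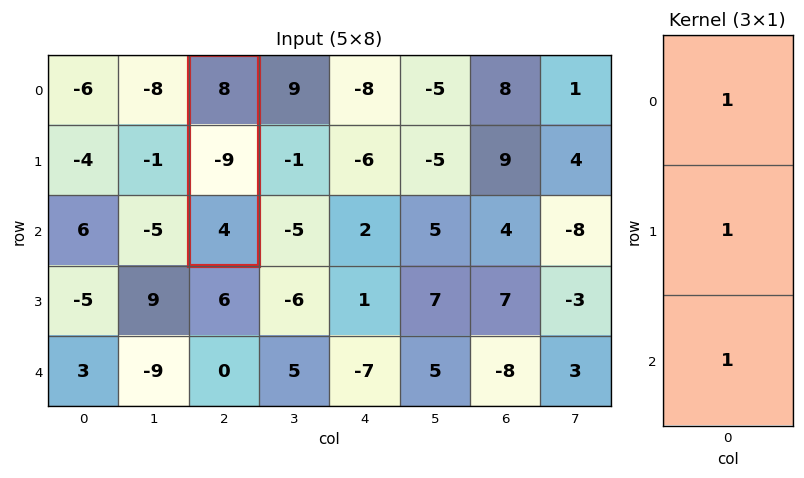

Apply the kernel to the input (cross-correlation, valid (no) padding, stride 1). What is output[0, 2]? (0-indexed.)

3

The receptive field on the input at this output position is [8 / -9 / 4]. Elementwise product with the kernel and sum: 8·1 + -9·1 + 4·1.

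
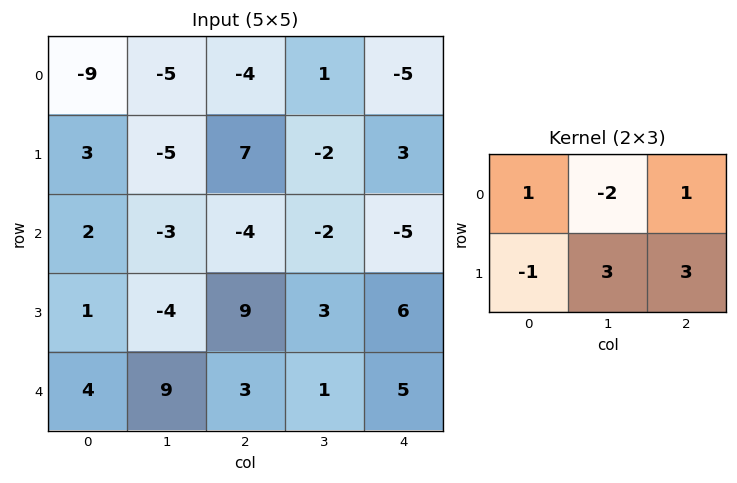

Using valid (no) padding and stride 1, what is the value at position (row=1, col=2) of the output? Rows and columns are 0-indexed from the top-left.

The receptive field on the input at this output position is [7 -2 3 / -4 -2 -5]. Elementwise product with the kernel and sum: 7·1 + -2·-2 + 3·1 + -4·-1 + -2·3 + -5·3.

-3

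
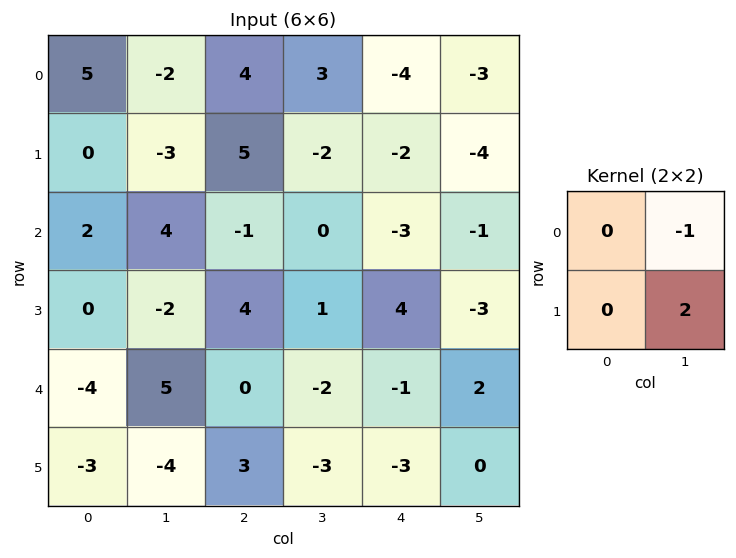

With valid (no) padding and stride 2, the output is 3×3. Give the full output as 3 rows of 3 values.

Output[0,0]: The receptive field on the input at this output position is [5 -2 / 0 -3]. Elementwise product with the kernel and sum: -2·-1 + -3·2.
Output[0,1]: The receptive field on the input at this output position is [4 3 / 5 -2]. Elementwise product with the kernel and sum: 3·-1 + -2·2.

-4 -7 -5
-8 2 -5
-13 -4 -2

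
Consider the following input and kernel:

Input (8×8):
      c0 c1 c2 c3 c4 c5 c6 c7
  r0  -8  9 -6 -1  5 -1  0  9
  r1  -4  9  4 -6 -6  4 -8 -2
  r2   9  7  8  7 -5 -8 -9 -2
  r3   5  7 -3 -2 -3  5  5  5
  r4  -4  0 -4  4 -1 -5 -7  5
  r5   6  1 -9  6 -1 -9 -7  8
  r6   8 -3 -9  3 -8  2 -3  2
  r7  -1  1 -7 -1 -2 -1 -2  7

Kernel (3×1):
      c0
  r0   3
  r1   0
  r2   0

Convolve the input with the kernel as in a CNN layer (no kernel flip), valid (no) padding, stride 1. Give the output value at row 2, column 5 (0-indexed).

-24

The receptive field on the input at this output position is [-8 / 5 / -5]. Elementwise product with the kernel and sum: -8·3.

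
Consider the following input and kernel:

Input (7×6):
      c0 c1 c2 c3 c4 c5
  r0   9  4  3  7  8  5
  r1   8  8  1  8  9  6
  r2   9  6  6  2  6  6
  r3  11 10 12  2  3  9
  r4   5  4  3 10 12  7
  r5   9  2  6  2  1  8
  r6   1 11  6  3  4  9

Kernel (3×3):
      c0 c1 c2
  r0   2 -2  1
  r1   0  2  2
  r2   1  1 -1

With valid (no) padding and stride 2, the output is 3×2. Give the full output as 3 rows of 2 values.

40 36
62 25
27 9

Output[0,0]: The receptive field on the input at this output position is [9 4 3 / 8 8 1 / 9 6 6]. Elementwise product with the kernel and sum: 9·2 + 4·-2 + 3·1 + 8·2 + 1·2 + 9·1 + 6·1 + 6·-1.
Output[0,1]: The receptive field on the input at this output position is [3 7 8 / 1 8 9 / 6 2 6]. Elementwise product with the kernel and sum: 3·2 + 7·-2 + 8·1 + 8·2 + 9·2 + 6·1 + 2·1 + 6·-1.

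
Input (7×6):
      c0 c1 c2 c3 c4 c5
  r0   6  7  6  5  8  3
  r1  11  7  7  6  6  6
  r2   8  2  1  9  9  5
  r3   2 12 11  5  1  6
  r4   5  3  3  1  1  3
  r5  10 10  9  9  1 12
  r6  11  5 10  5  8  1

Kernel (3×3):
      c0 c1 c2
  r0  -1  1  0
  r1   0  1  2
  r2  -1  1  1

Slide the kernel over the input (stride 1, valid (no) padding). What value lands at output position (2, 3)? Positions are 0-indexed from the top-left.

The receptive field on the input at this output position is [9 9 5 / 5 1 6 / 1 1 3]. Elementwise product with the kernel and sum: 9·-1 + 9·1 + 1·1 + 6·2 + 1·-1 + 1·1 + 3·1.

16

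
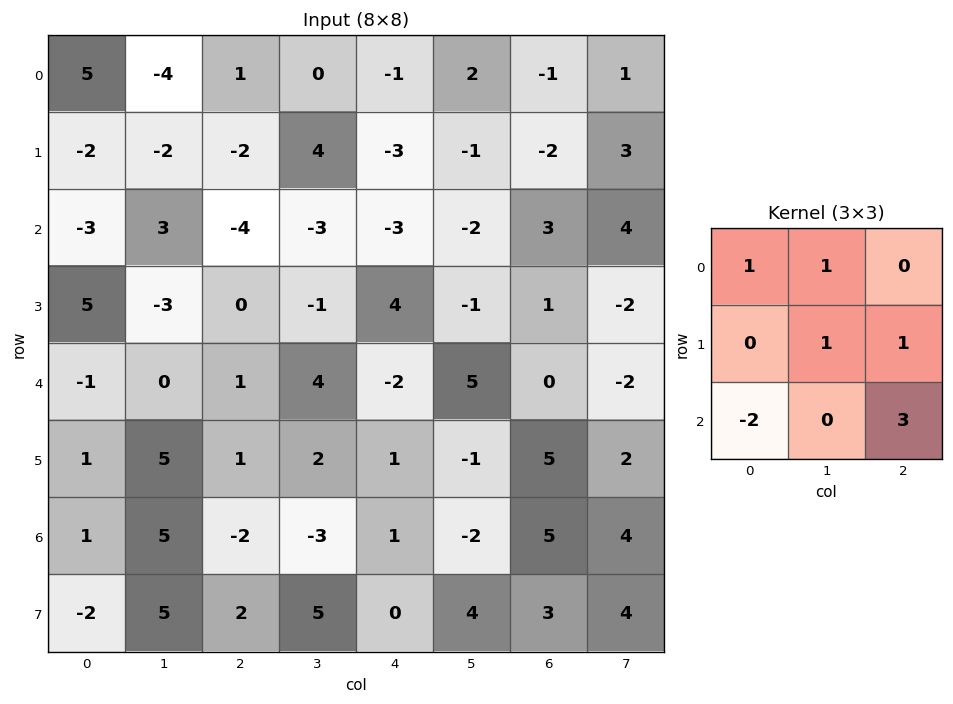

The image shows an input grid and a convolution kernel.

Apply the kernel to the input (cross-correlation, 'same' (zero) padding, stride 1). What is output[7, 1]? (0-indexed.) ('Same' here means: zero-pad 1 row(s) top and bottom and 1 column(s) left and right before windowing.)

13

The receptive field on the zero-padded input at this output position is [1 5 -2 / -2 5 2 / 0 0 0]. Elementwise product with the kernel and sum: 1·1 + 5·1 + 5·1 + 2·1 + 0·-2 + 0·3.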